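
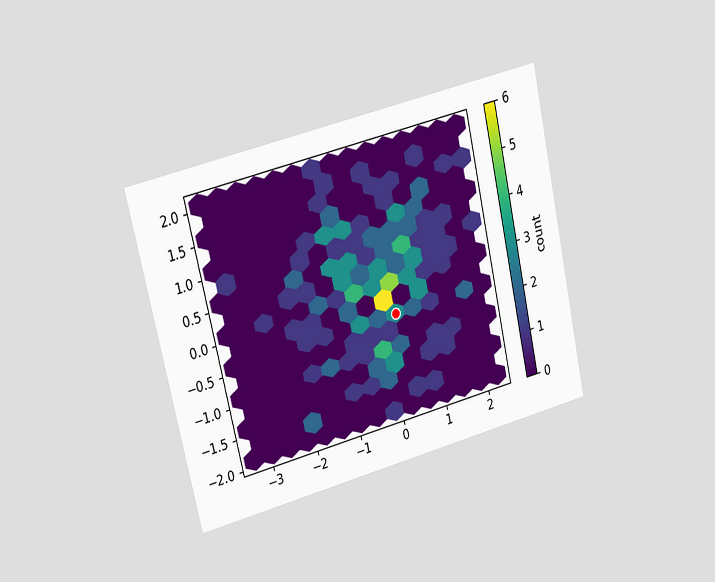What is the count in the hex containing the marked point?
3

The chart is tilted about 13° counter-clockwise and viewed slightly from the left. The marked hex reads 3 on the colorbar.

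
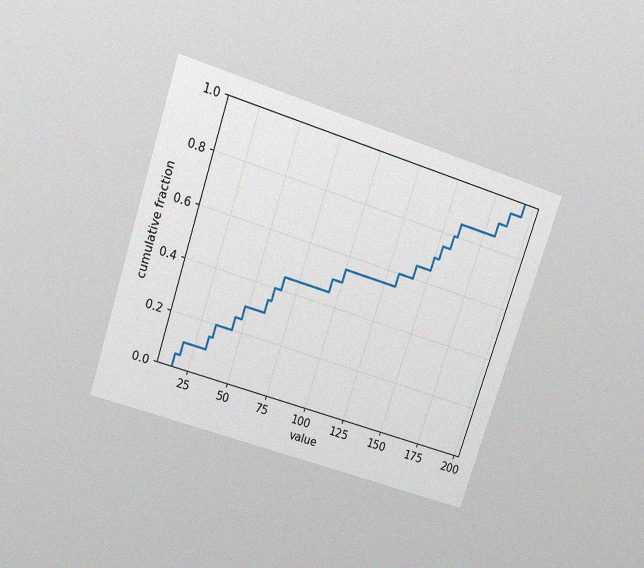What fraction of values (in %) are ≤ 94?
The chart is tilted about 18° clockwise and viewed slightly from above, with some photo noise. At x=94 the ECDF step is at 50%.

50%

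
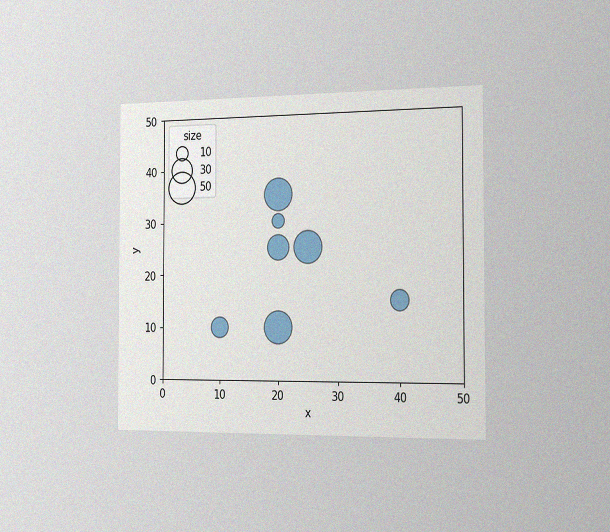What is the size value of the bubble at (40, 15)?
The chart is viewed slightly from the right, with some photo noise. Matching the bubble at (40, 15) against the size legend gives 20.

20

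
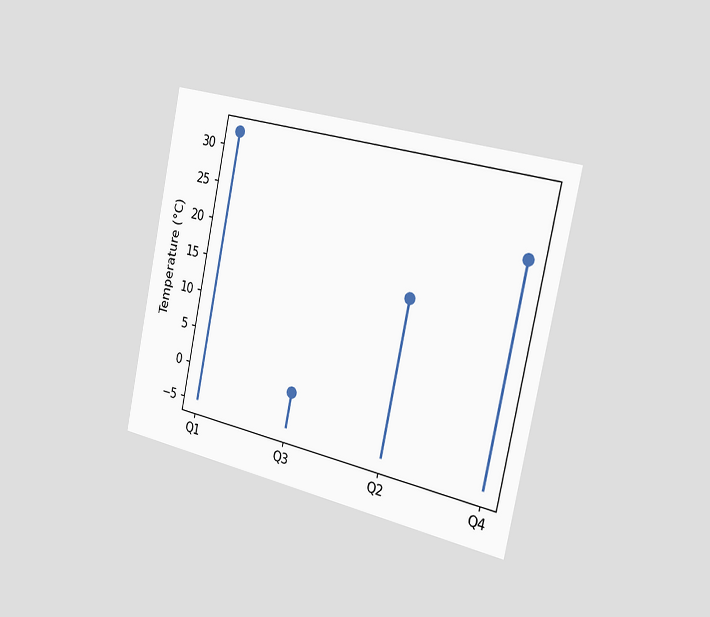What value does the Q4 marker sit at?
24°C

The chart is tilted about 12° clockwise and viewed slightly from the right. The Q4 marker sits at 24°C.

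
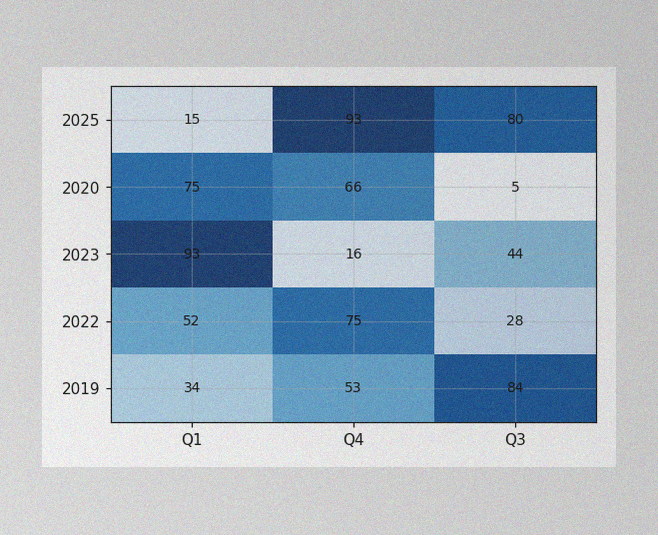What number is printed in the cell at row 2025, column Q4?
The image has some photo noise and uneven lighting. The (2025, Q4) cell reads 93.

93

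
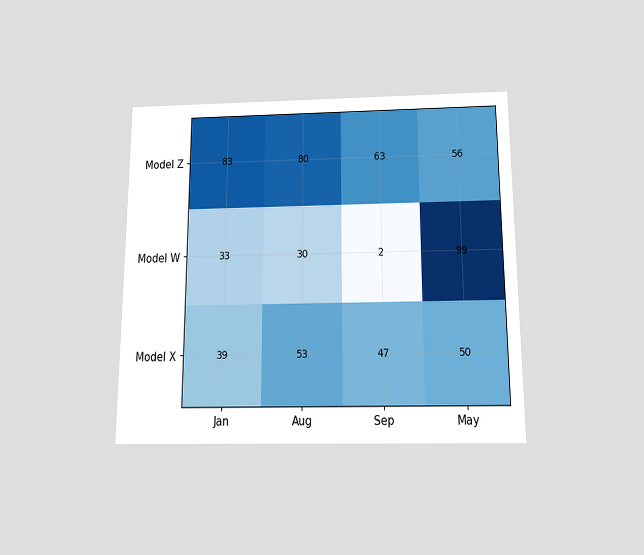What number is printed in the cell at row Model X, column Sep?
The chart is viewed slightly from below. The (Model X, Sep) cell reads 47.

47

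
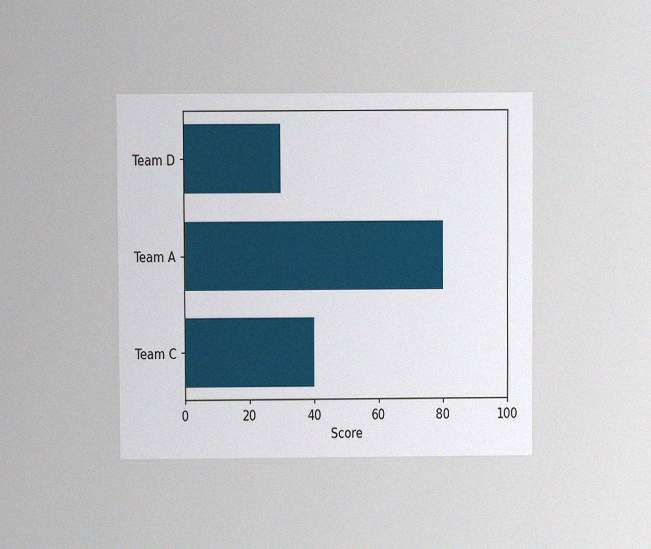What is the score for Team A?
80

The chart is viewed at a slight angle, with some photo noise. Reading along the chart's x-axis, the Team A bar reaches 80.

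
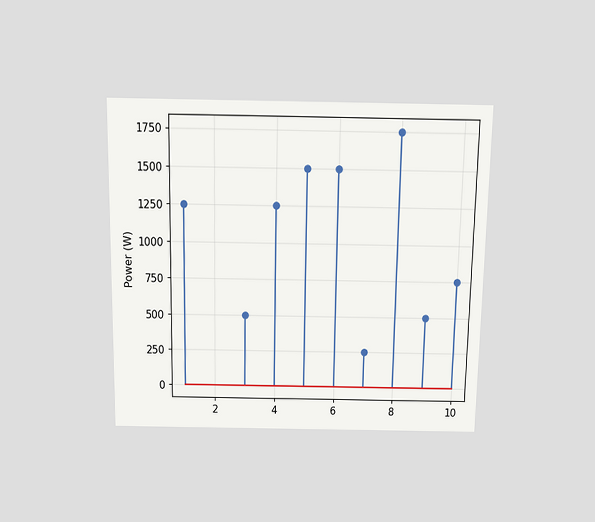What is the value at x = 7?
The chart is viewed slightly from above. The stem at x=7 reaches 250W.

250W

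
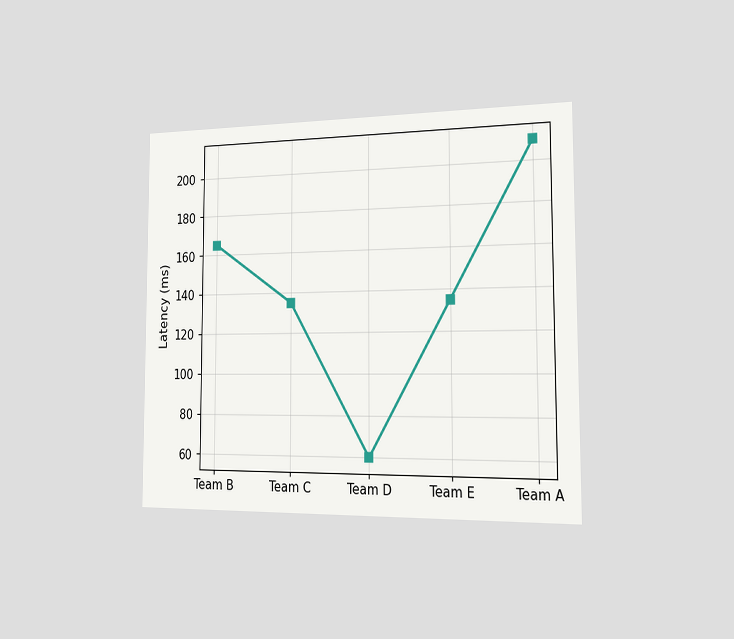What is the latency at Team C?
The chart is viewed slightly from the right. At Team C, the line is at 135ms.

135ms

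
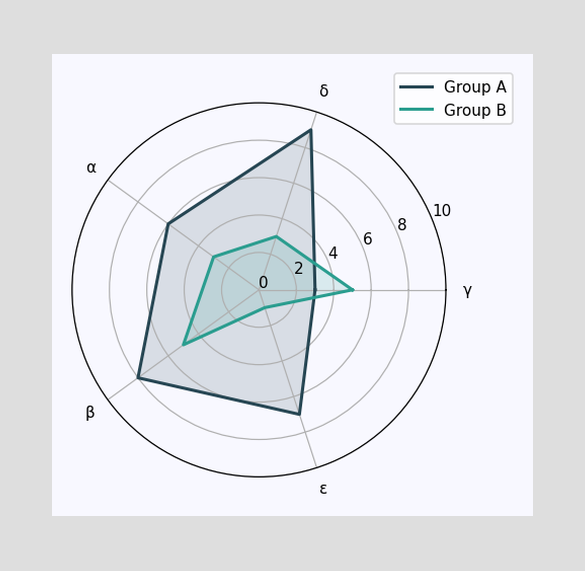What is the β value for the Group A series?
On the β axis, Group A reaches 8.

8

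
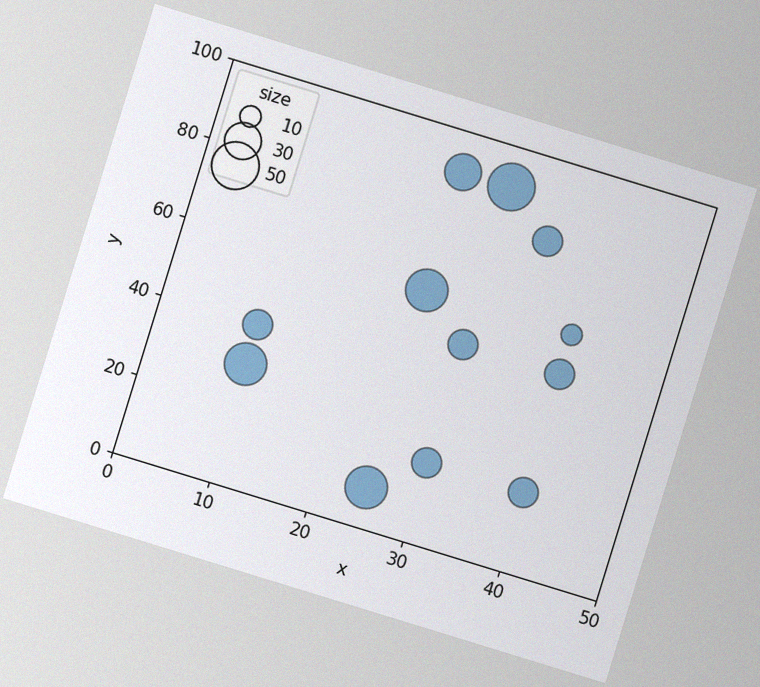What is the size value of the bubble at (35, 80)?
The chart is tilted about 17° clockwise, with some photo noise. Matching the bubble at (35, 80) against the size legend gives 20.

20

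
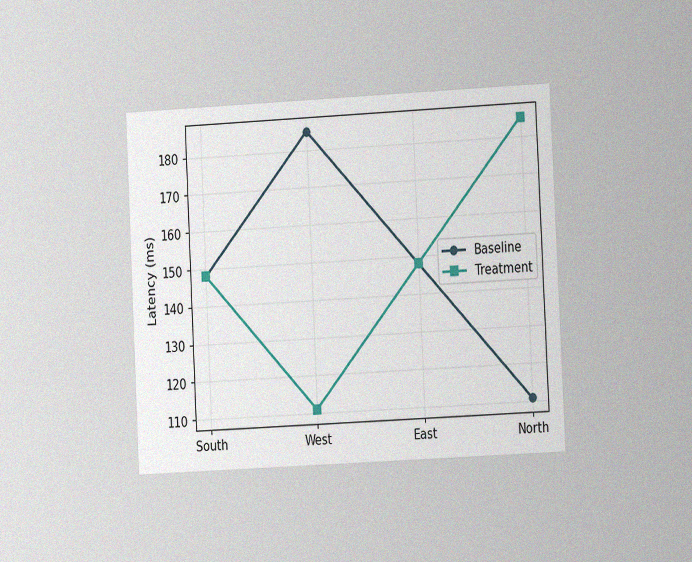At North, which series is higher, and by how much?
Treatment, by 74ms

The chart is tilted about 3° counter-clockwise and viewed slightly from the right, with some photo noise. At North, Treatment sits above the other line by 74ms.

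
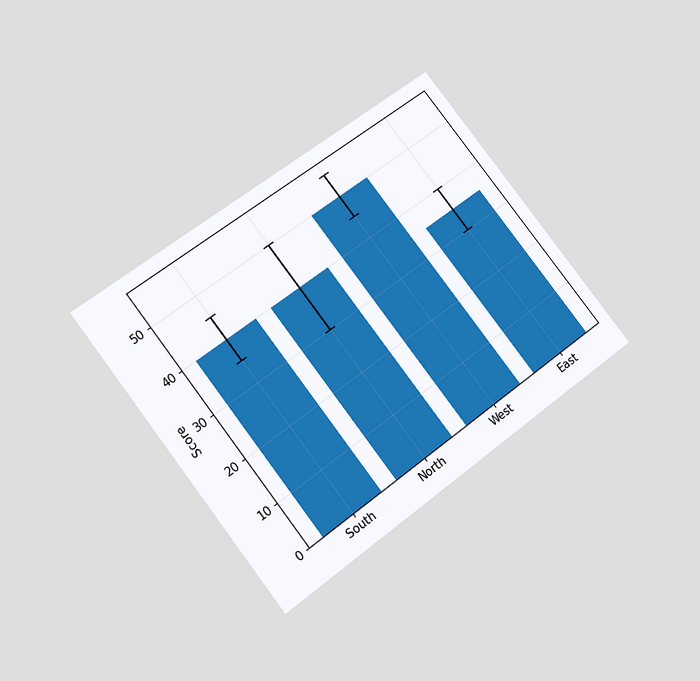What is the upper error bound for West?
55

The chart is tilted about 38° counter-clockwise and viewed slightly from below. The West bar's upper whisker reaches 55.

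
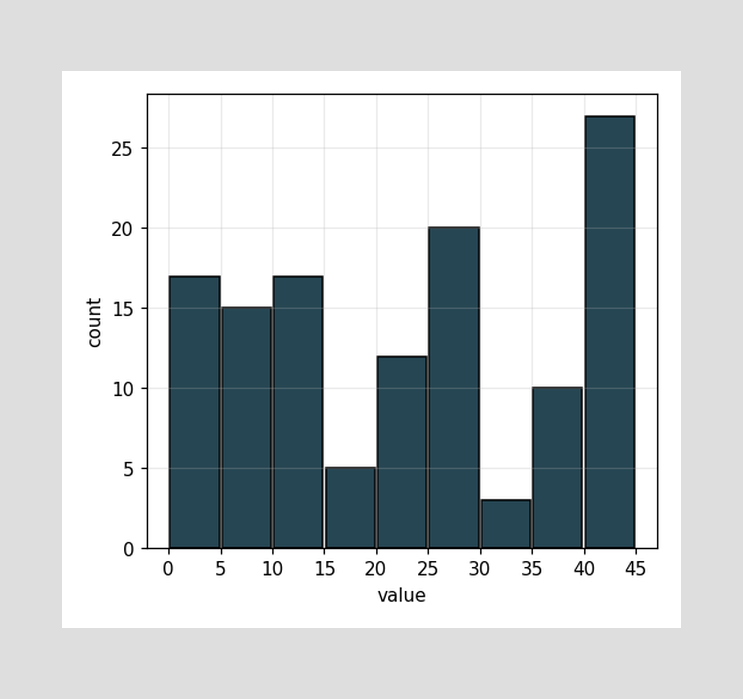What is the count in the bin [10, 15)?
17

The [10, 15) bin has height 17.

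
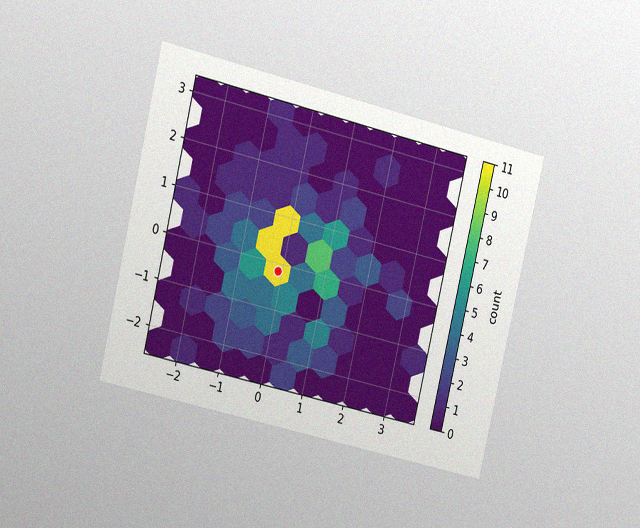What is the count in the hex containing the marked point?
11

The chart is tilted about 13° clockwise and viewed at a slight angle, with some photo noise. The marked hex reads 11 on the colorbar.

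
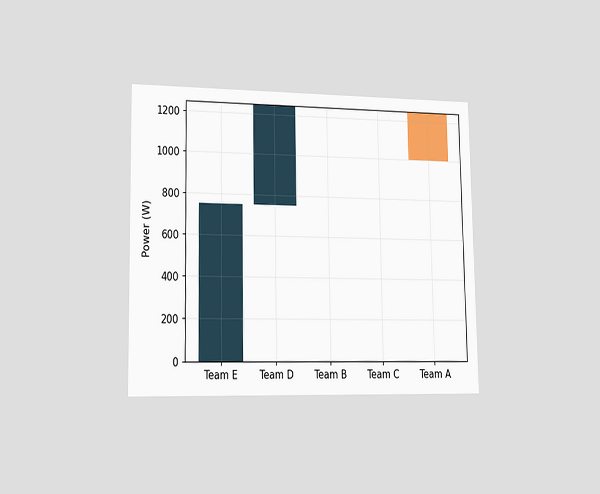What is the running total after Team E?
The chart is viewed slightly from the left. After Team E the running total reaches 750W.

750W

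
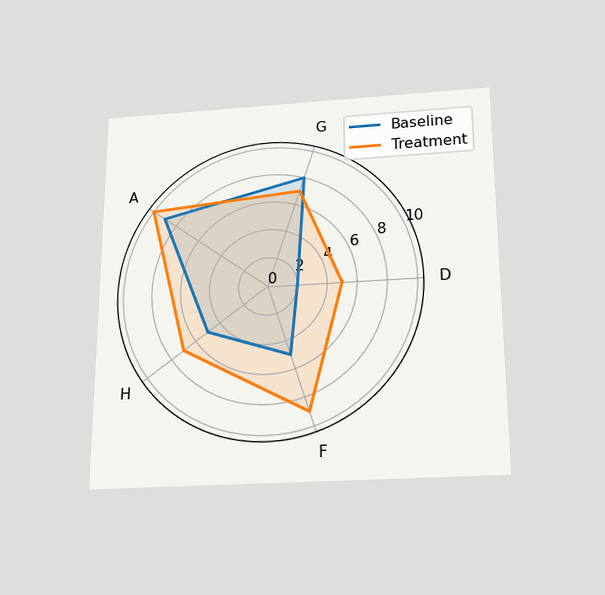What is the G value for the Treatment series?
The chart is viewed slightly from below. On the G axis, Treatment reaches 7.

7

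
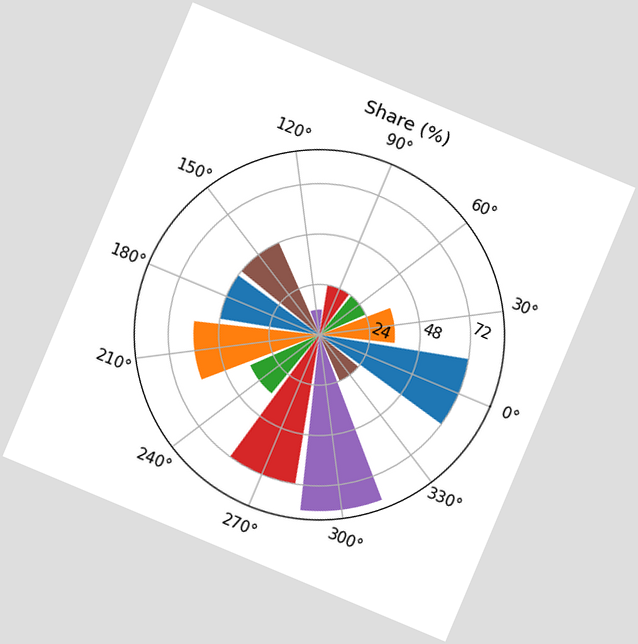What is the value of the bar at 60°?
24%

The chart is tilted about 23° clockwise. The bar at 60° reaches 24% on the radial axis.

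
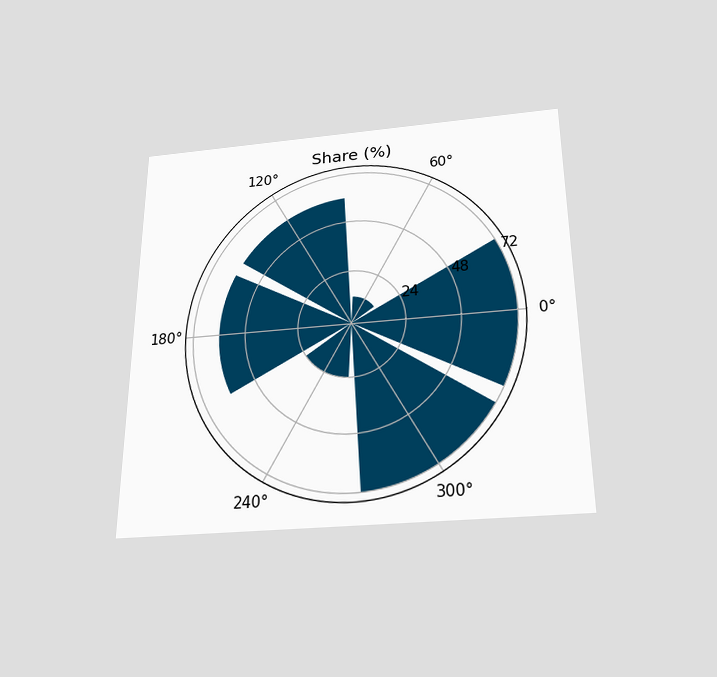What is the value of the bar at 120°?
60%

The chart is viewed slightly from below. The bar at 120° reaches 60% on the radial axis.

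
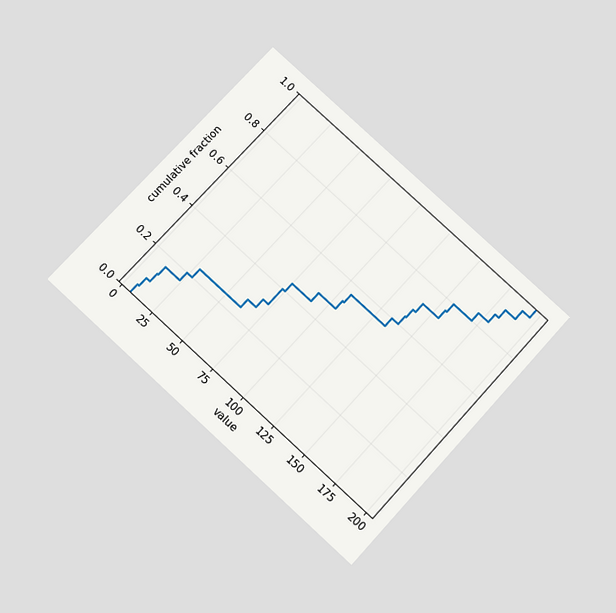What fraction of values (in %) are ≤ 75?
44%

The chart is tilted about 43° clockwise and viewed slightly from below. At x=75 the ECDF step is at 44%.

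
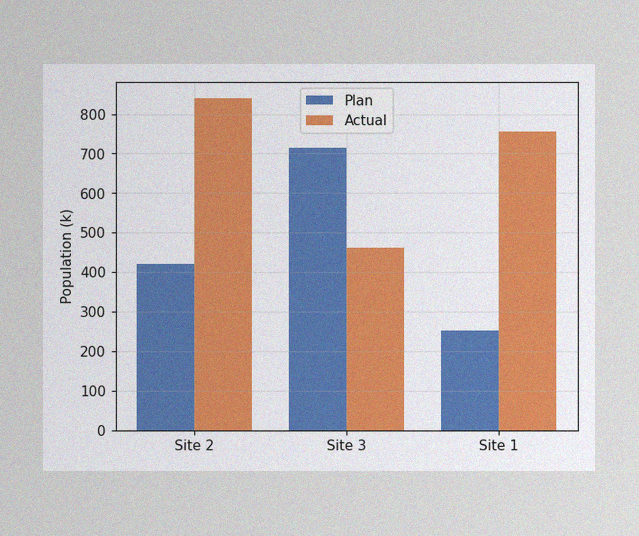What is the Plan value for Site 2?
The image has some photo noise and uneven lighting. The Plan bar at Site 2 reaches 420k on the y-axis.

420k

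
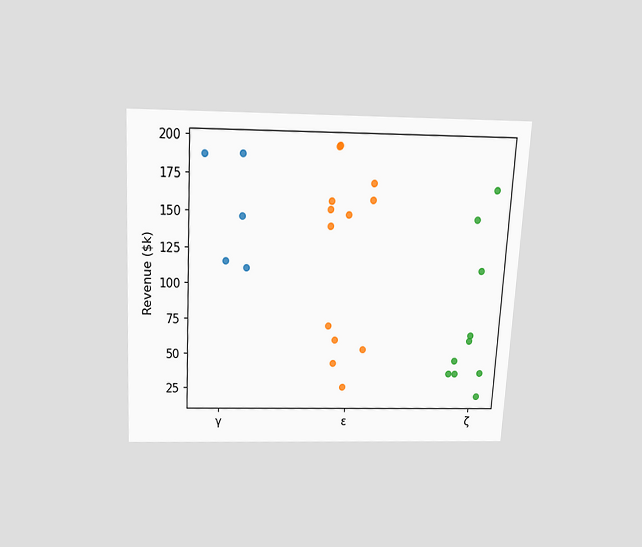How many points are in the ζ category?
The chart is tilted about 3° clockwise and viewed slightly from above. Counting the markers in the ζ column gives 10.

10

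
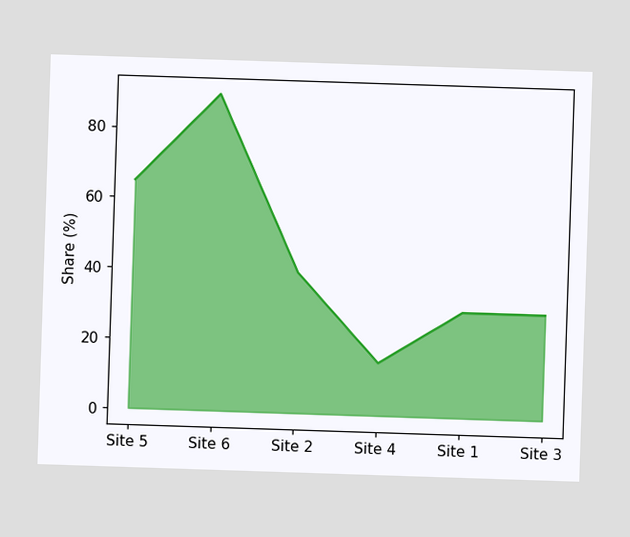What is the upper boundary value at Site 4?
15%

At Site 4 the upper boundary is at 15%.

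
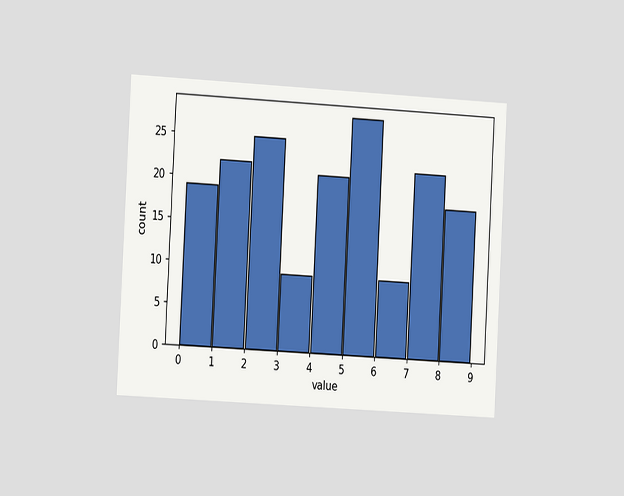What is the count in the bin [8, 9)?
18

The chart is tilted about 3° clockwise and viewed slightly from the left. The [8, 9) bin has height 18.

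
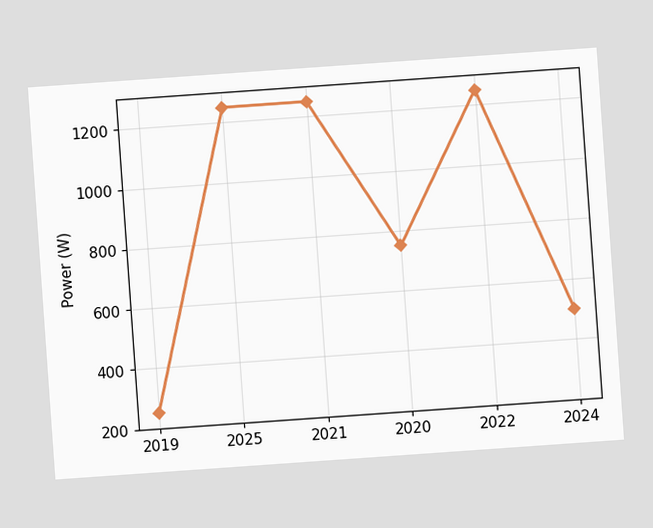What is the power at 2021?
The chart is tilted about 4° counter-clockwise. At 2021, the line is at 1250W.

1250W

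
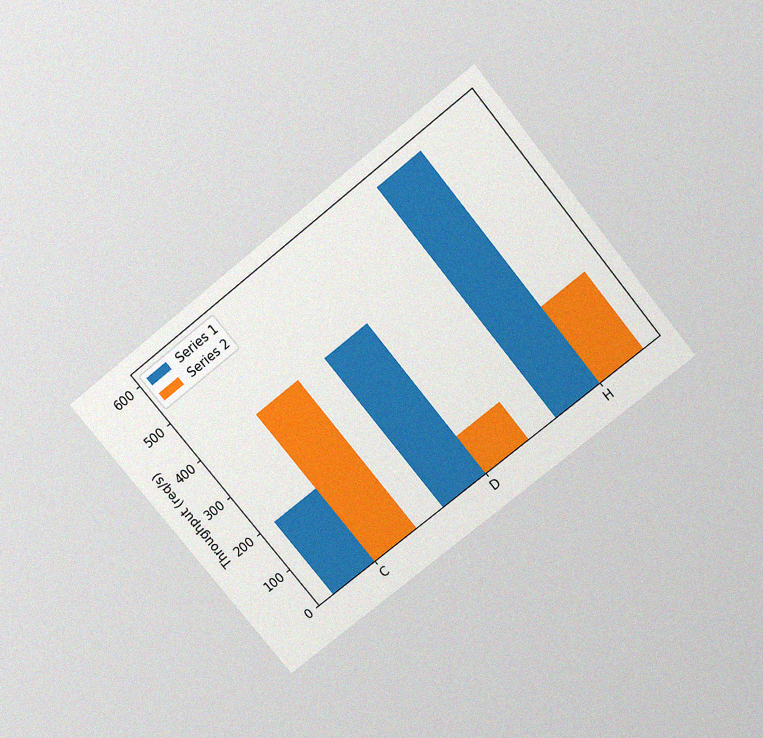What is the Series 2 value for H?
The chart is tilted about 39° counter-clockwise and viewed slightly from above, with some photo noise. The Series 2 bar at H reaches 200req/s on the y-axis.

200req/s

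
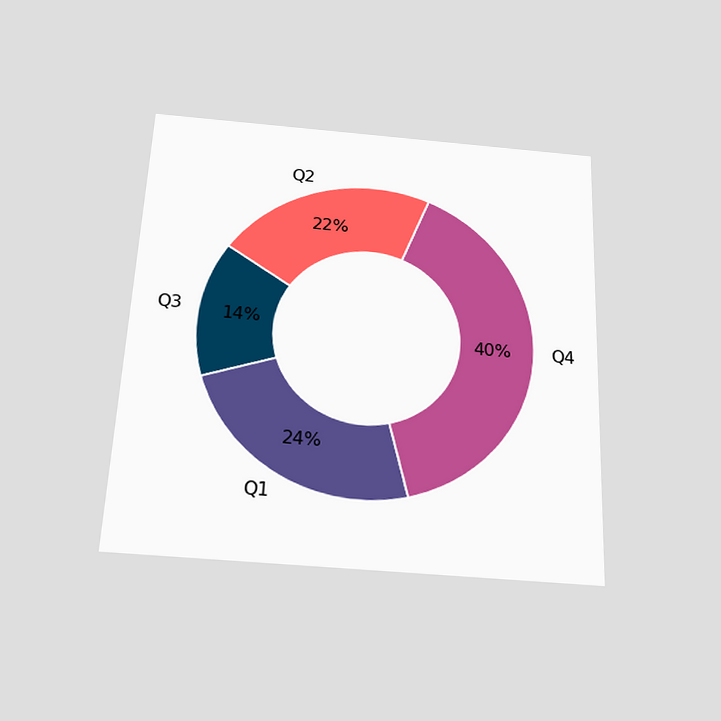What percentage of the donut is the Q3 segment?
The chart is tilted about 2° clockwise and viewed slightly from below. The Q3 segment takes up 14% of the ring.

14%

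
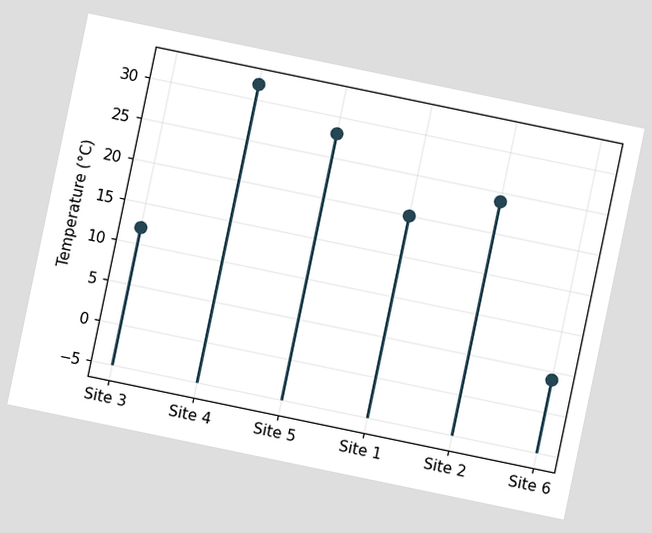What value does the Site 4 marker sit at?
The chart is tilted about 12° clockwise. The Site 4 marker sits at 32°C.

32°C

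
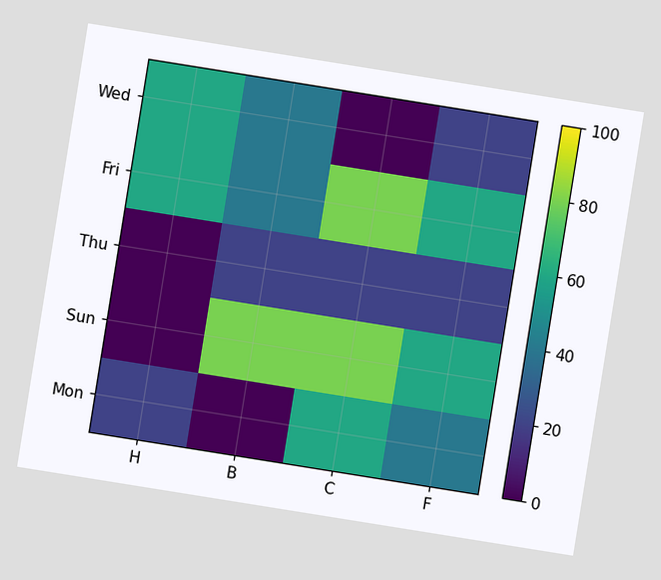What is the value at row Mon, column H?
20

The chart is tilted about 9° clockwise. Matching cell (Mon, H) against the colorbar gives 20.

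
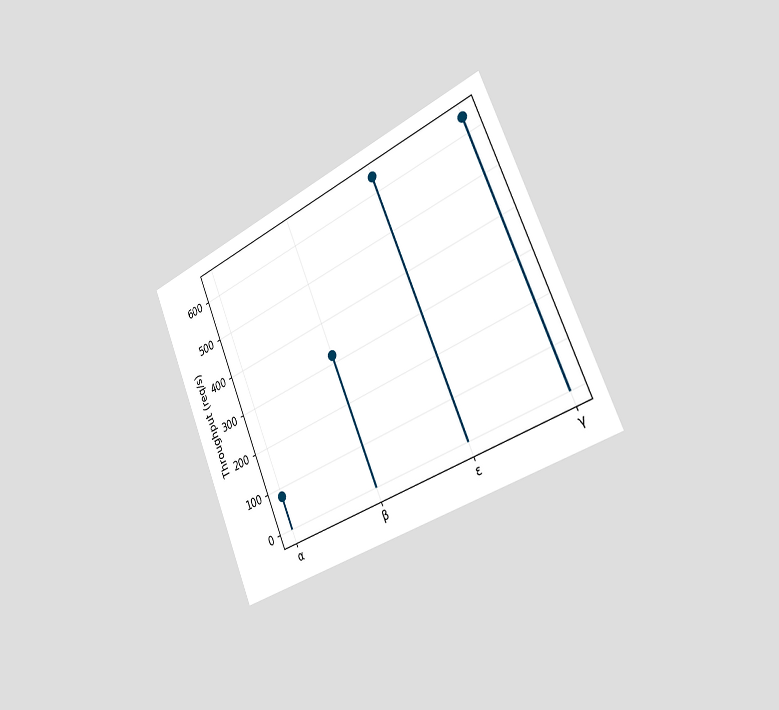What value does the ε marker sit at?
640req/s

The chart is tilted about 23° counter-clockwise and viewed slightly from the right. The ε marker sits at 640req/s.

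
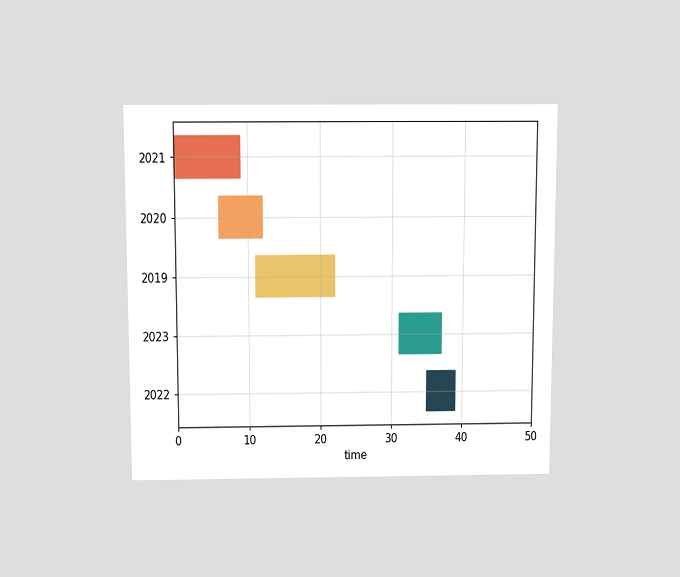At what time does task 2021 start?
The chart is viewed slightly from above. The 2021 bar begins at t=0.

0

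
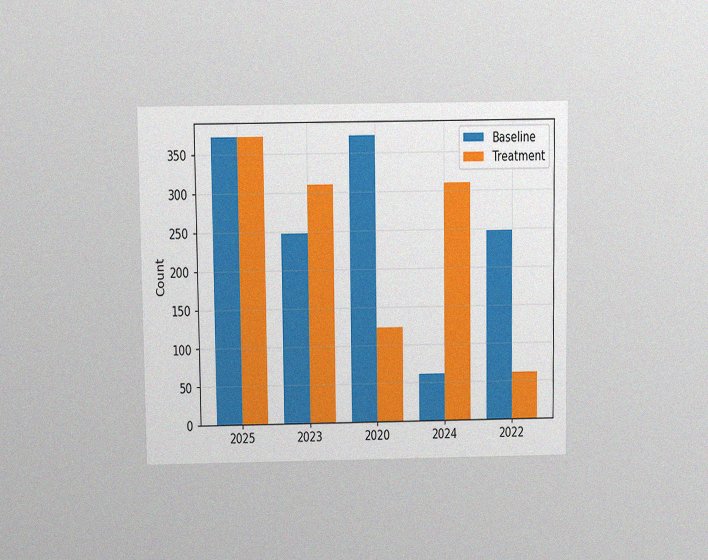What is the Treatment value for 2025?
372

The chart is viewed at a slight angle, with some photo noise. The Treatment bar at 2025 reaches 372 on the y-axis.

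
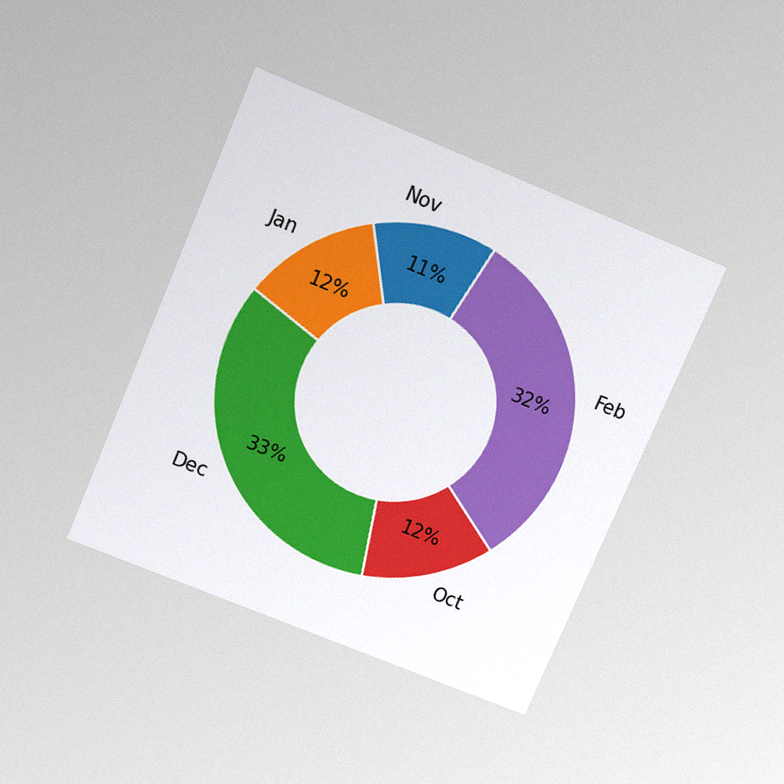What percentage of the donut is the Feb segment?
The chart is tilted about 23° clockwise and viewed slightly from above, with some photo noise. The Feb segment takes up 32% of the ring.

32%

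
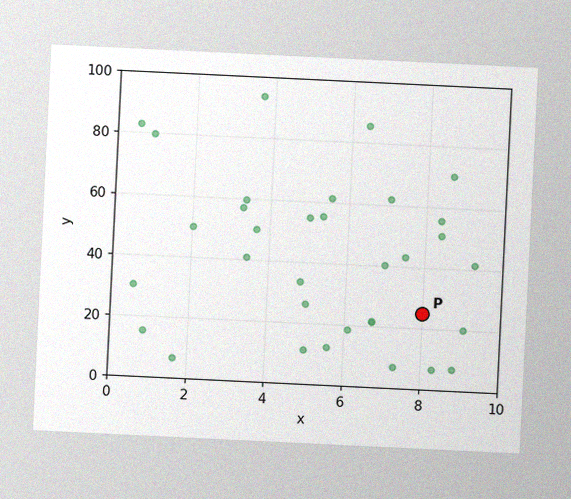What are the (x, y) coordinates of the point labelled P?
(8, 25)

The chart is tilted about 3° clockwise, with some photo noise. Following the gridlines from P to each axis, P sits at (8, 25).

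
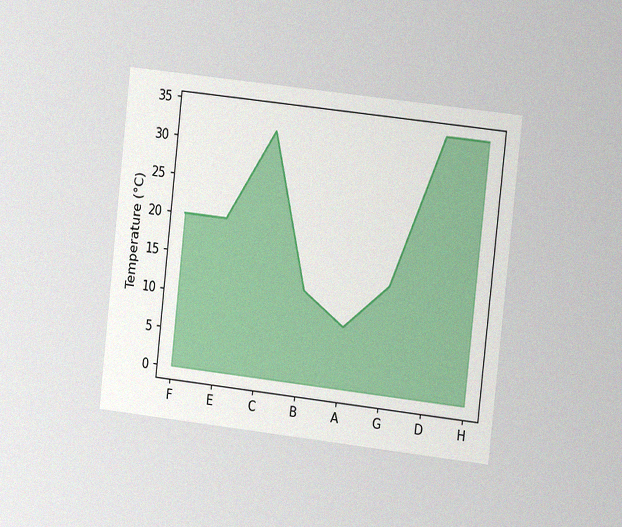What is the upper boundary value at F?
20°C

The chart is tilted about 6° clockwise and viewed slightly from the right, with some photo noise. At F the upper boundary is at 20°C.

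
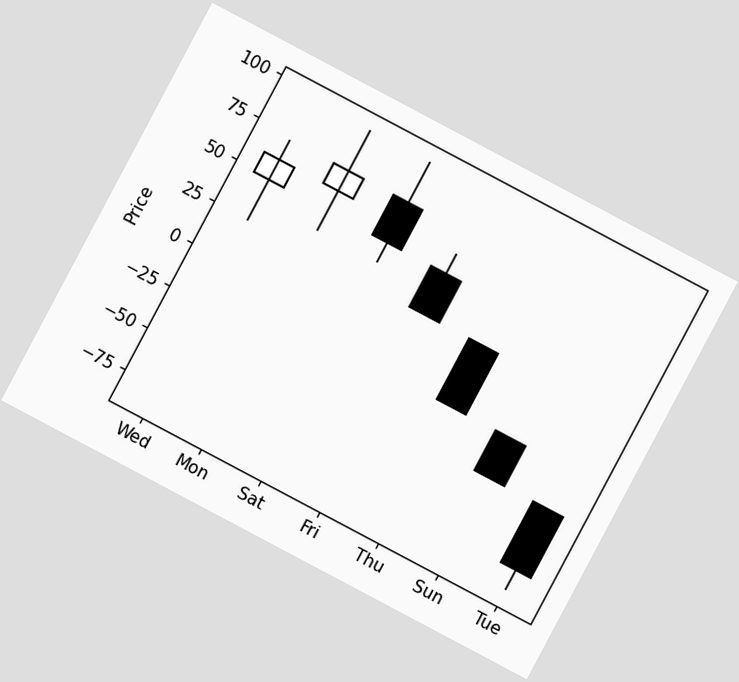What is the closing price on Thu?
-12

The chart is tilted about 28° clockwise. The Thu candle closes at -12.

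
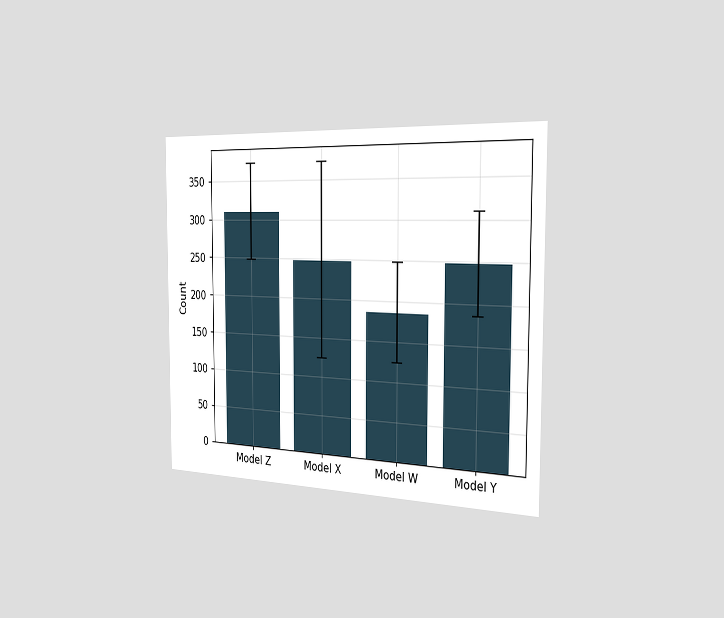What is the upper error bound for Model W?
The chart is viewed slightly from the right. The Model W bar's upper whisker reaches 248.

248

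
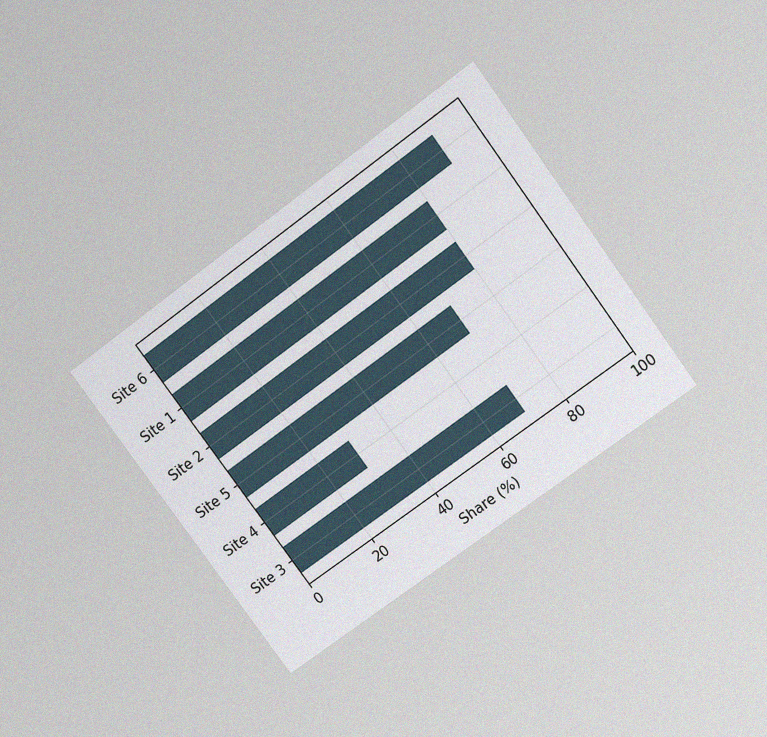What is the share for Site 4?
The chart is tilted about 36° counter-clockwise and viewed slightly from above, with some photo noise. Reading along the chart's x-axis, the Site 4 bar reaches 30%.

30%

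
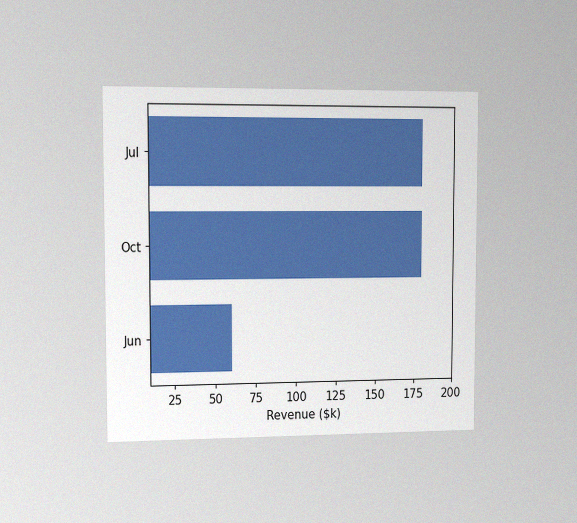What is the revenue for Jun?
$60k

The chart is viewed slightly from the left, with some photo noise. Reading along the chart's x-axis, the Jun bar reaches $60k.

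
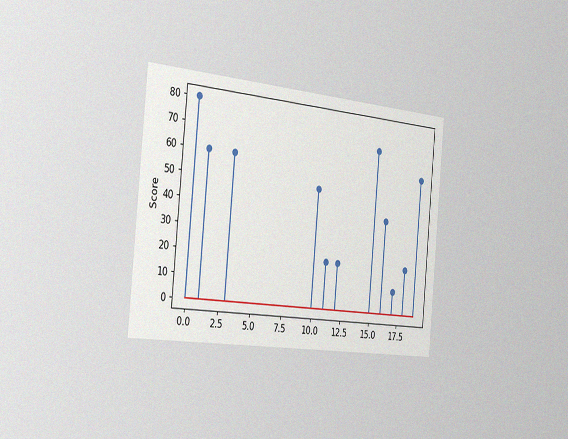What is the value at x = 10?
50

The chart is tilted about 5° clockwise and viewed slightly from the left, with some photo noise. The stem at x=10 reaches 50.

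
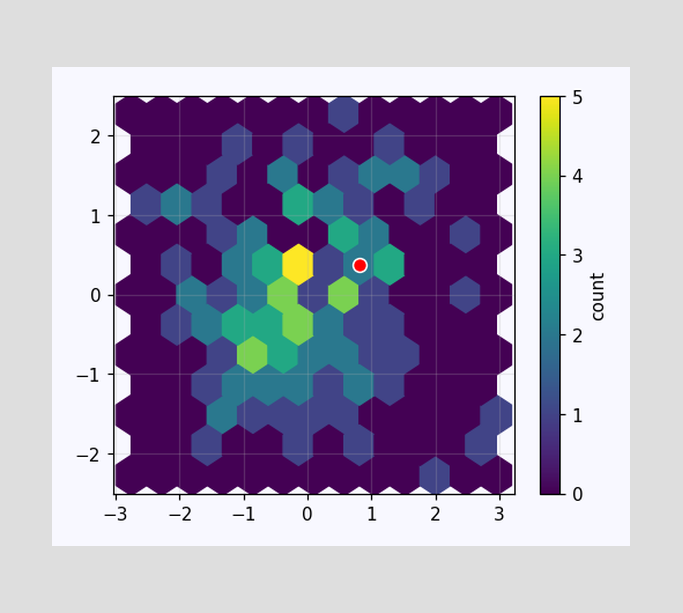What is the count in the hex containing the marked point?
2

The marked hex reads 2 on the colorbar.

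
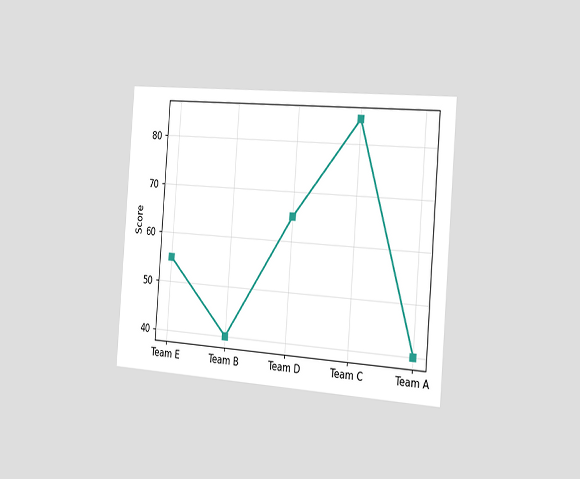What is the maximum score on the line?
The chart is tilted about 4° clockwise and viewed slightly from the right. The highest point is at Team C, and reading across to the y-axis gives 85.

85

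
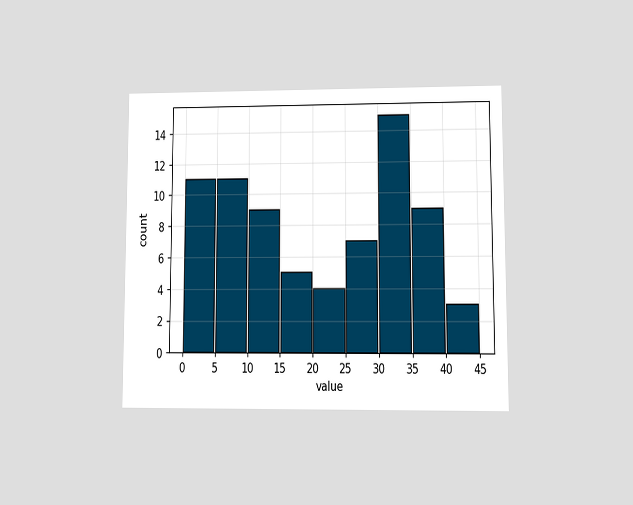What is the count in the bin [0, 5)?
11

The chart is viewed at a slight angle. The [0, 5) bin has height 11.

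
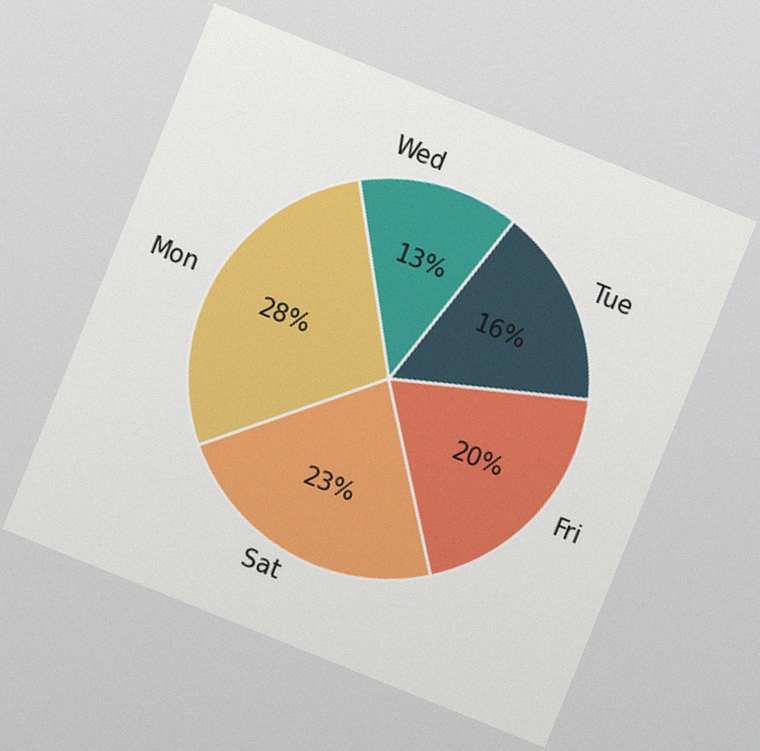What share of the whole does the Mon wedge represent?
The chart is tilted about 22° clockwise, with some photo noise. The Mon slice takes up 28% of the pie.

28%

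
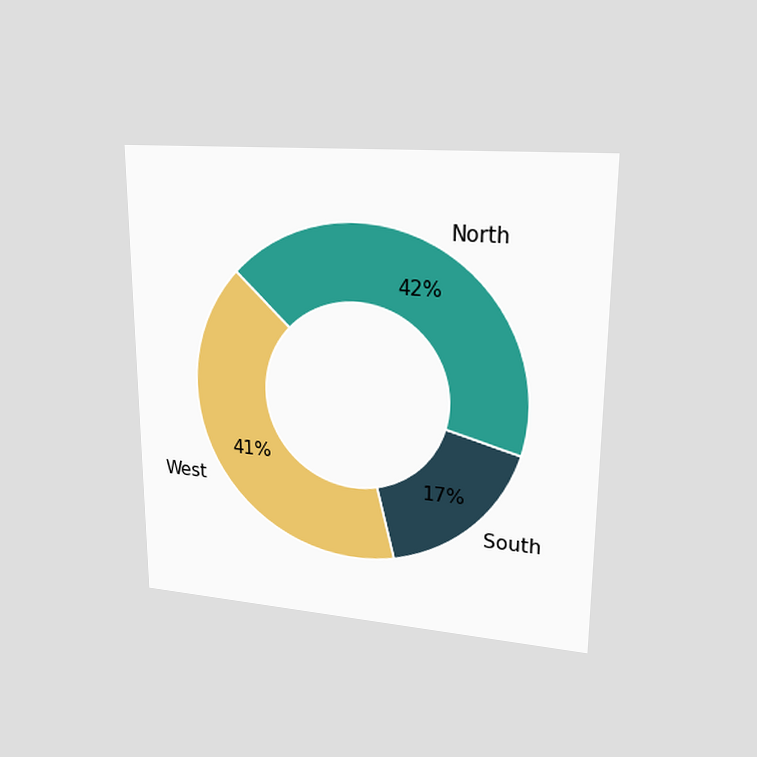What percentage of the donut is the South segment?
17%

The chart is viewed at a slight angle. The South segment takes up 17% of the ring.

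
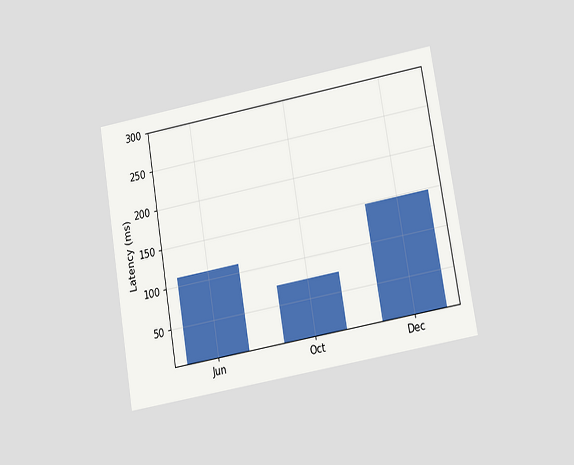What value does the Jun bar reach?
111ms

The chart is tilted about 10° counter-clockwise and viewed at a slight angle. Reading along the chart's y-axis, the Jun bar reaches 111ms.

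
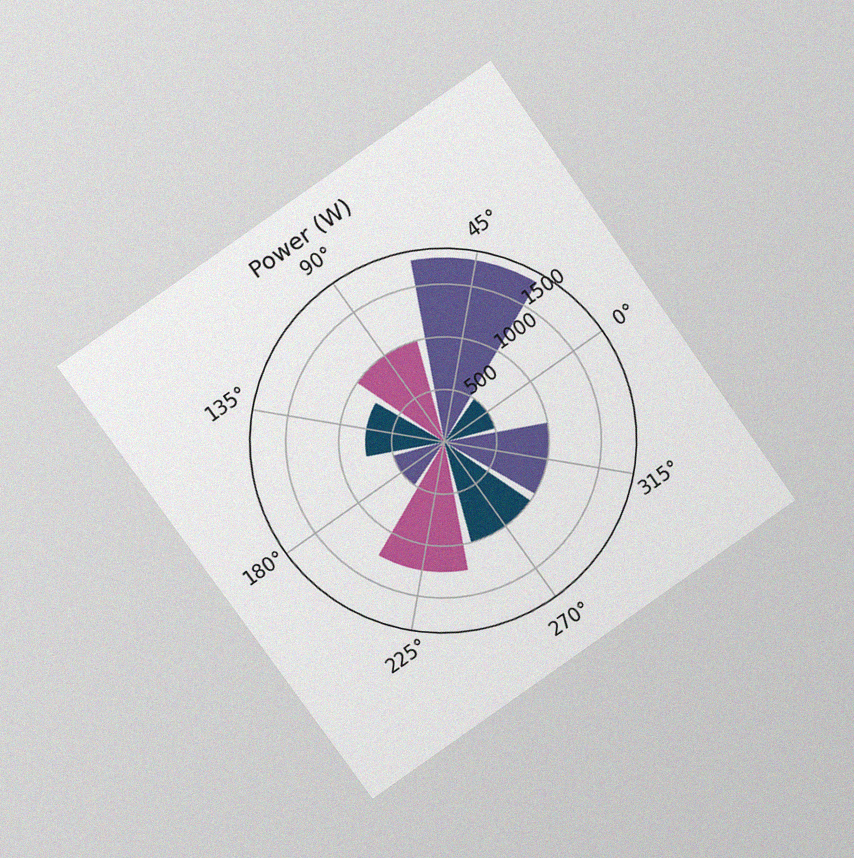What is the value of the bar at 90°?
1000W

The chart is tilted about 35° counter-clockwise and viewed at a slight angle, with some photo noise. The bar at 90° reaches 1000W on the radial axis.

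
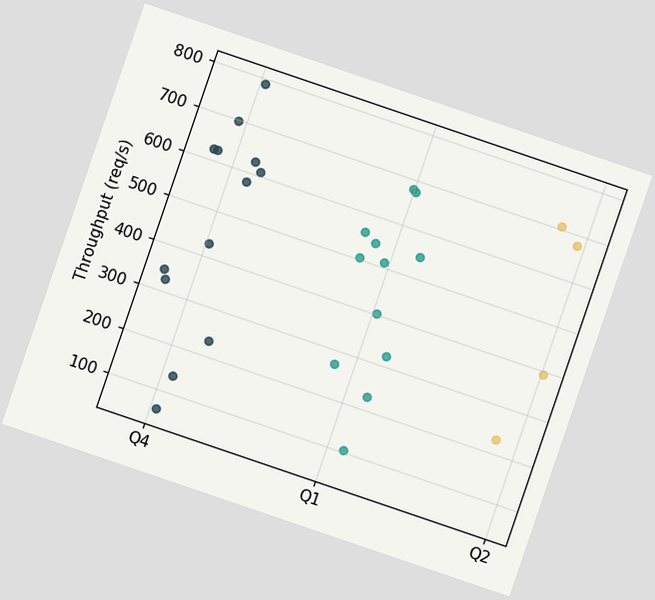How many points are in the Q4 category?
13

The chart is tilted about 19° clockwise. Counting the markers in the Q4 column gives 13.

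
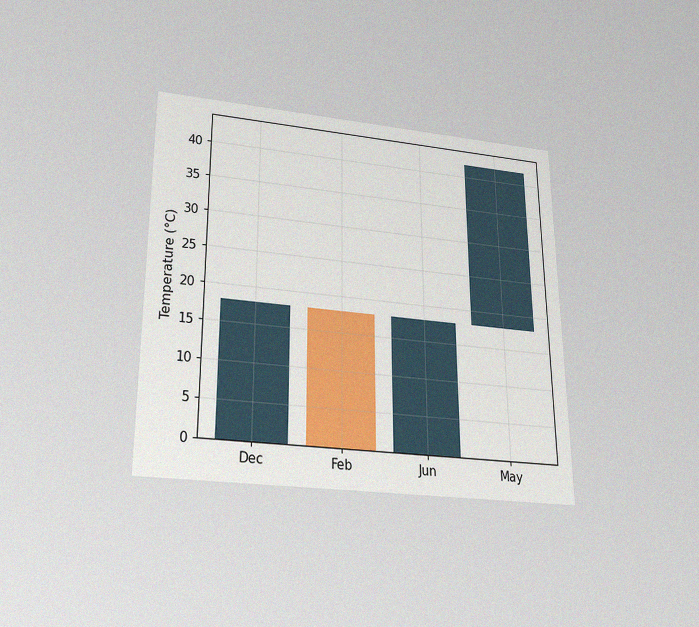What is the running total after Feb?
0°C

The chart is viewed slightly from below, with some photo noise. After Feb the running total reaches 0°C.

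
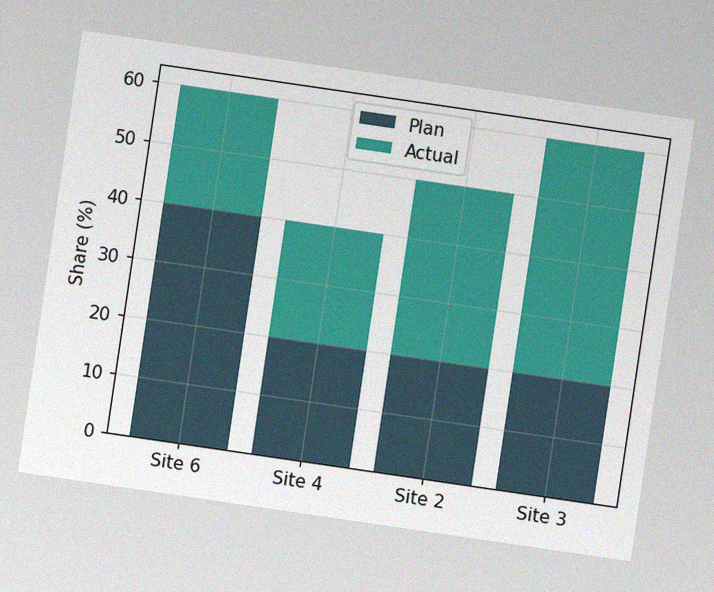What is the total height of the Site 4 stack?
40%

The chart is tilted about 8° clockwise, with some photo noise. The Site 4 stack's top reaches 40% on the y-axis.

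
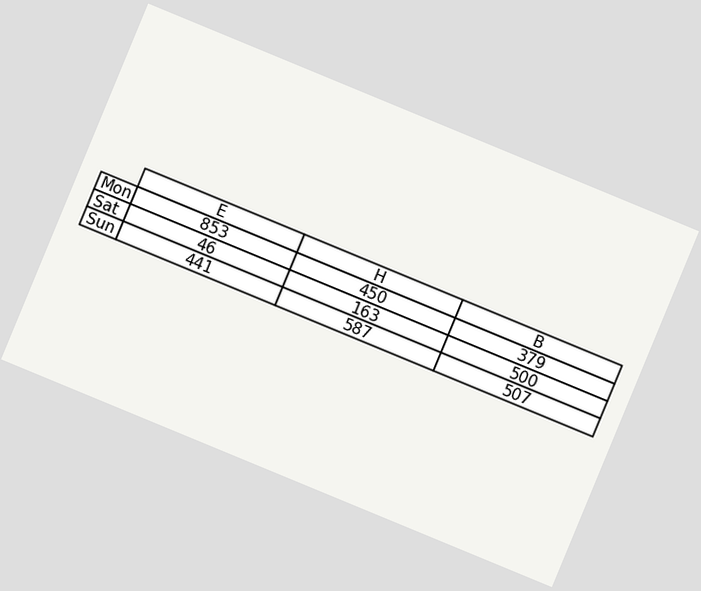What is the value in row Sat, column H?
The chart is tilted about 22° clockwise. The (Sat, H) cell reads 163.

163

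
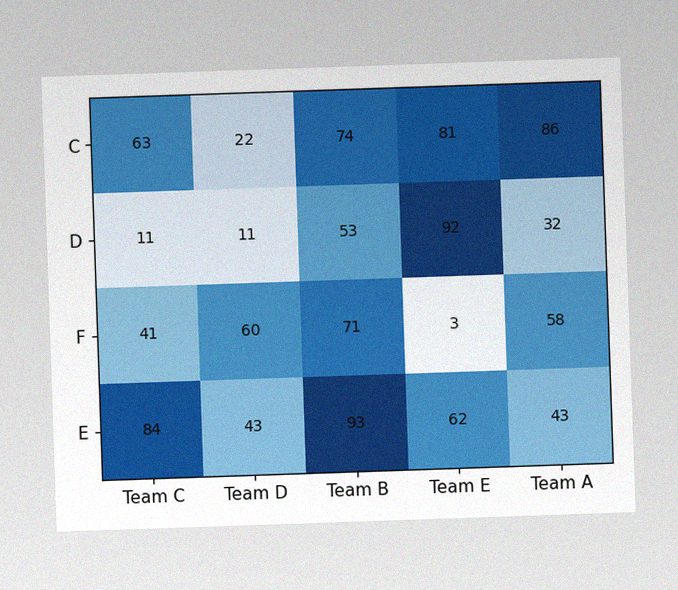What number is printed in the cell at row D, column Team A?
The image has some photo noise and uneven lighting. The (D, Team A) cell reads 32.

32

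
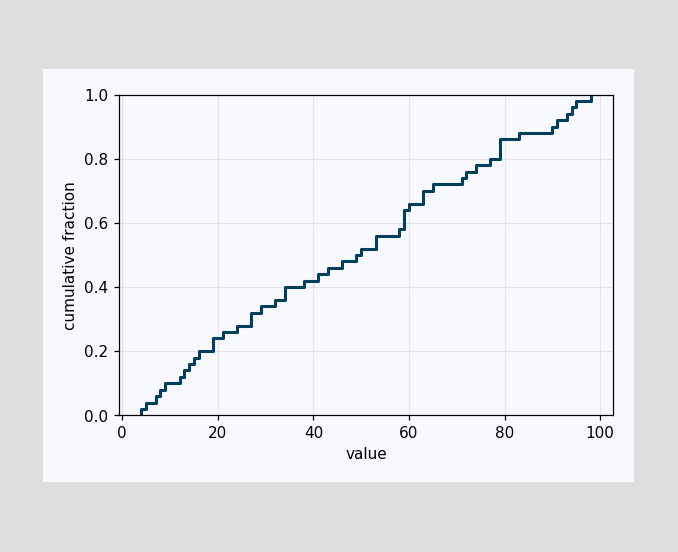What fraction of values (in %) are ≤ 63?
70%

At x=63 the ECDF step is at 70%.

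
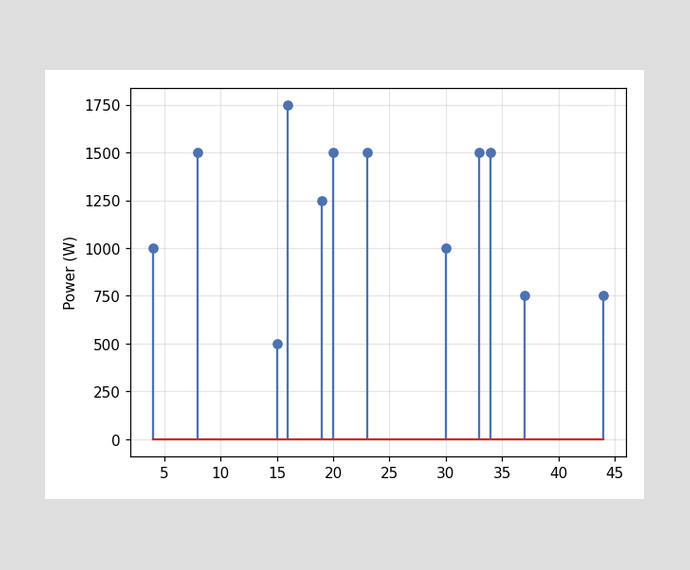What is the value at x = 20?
1500W

The stem at x=20 reaches 1500W.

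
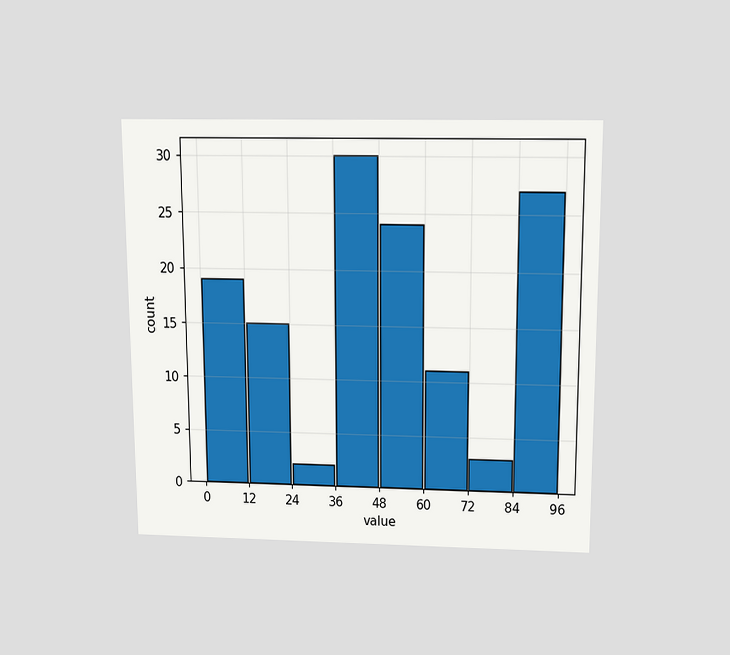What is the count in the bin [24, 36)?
The chart is viewed slightly from above. The [24, 36) bin has height 2.

2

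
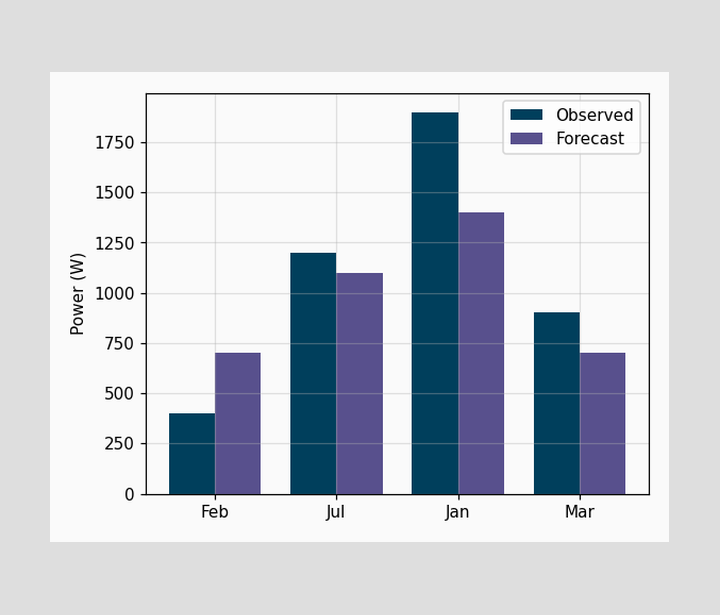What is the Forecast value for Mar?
The Forecast bar at Mar reaches 700W on the y-axis.

700W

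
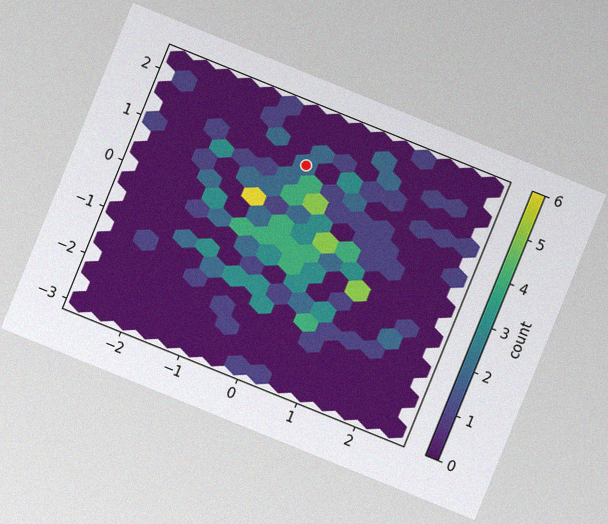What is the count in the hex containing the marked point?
The chart is tilted about 22° clockwise, with some photo noise. The marked hex reads 2 on the colorbar.

2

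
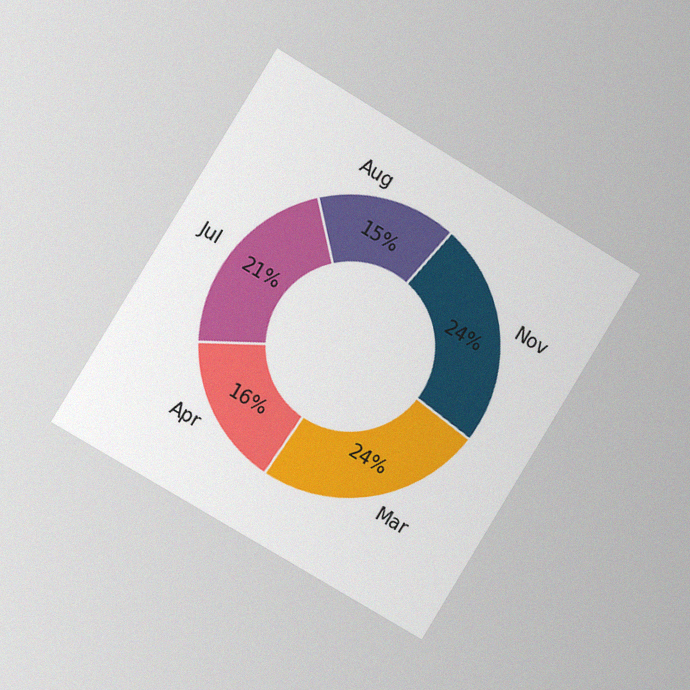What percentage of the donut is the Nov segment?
The chart is tilted about 31° clockwise and viewed slightly from the left, with some photo noise. The Nov segment takes up 24% of the ring.

24%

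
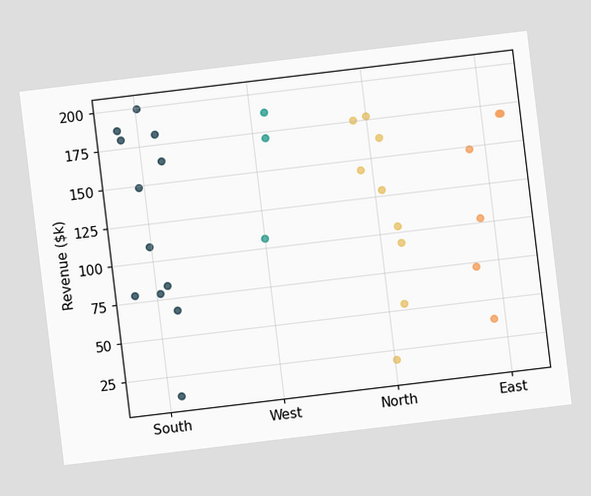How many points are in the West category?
3

The chart is tilted about 7° counter-clockwise. Counting the markers in the West column gives 3.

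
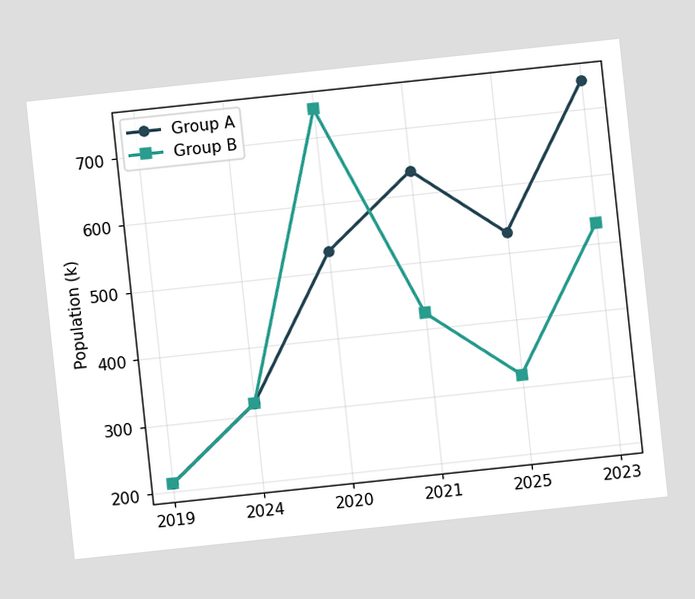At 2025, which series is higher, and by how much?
Group A, by 212k

The chart is tilted about 6° counter-clockwise. At 2025, Group A sits above the other line by 212k.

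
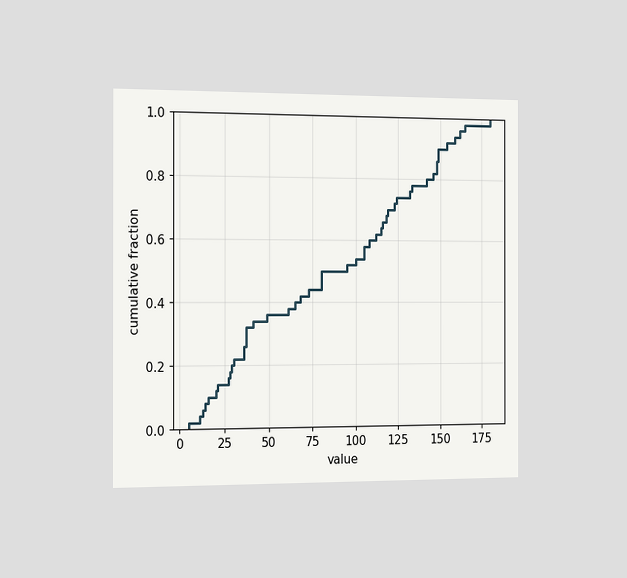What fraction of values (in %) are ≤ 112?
The chart is viewed slightly from the left. At x=112 the ECDF step is at 62%.

62%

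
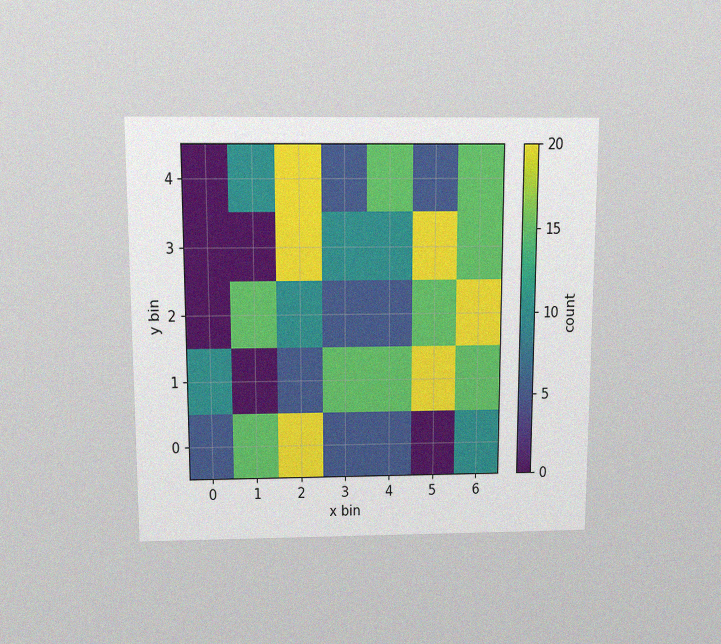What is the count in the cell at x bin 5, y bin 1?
The chart is viewed slightly from above, with some photo noise. Matching the cell (5, 1) against the colorbar gives 20.

20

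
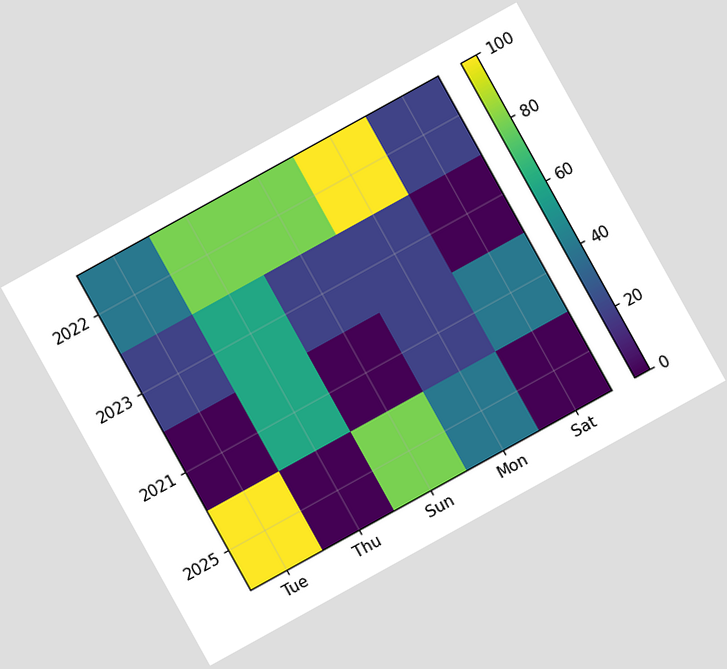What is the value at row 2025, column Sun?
80

The chart is tilted about 29° counter-clockwise. Matching cell (2025, Sun) against the colorbar gives 80.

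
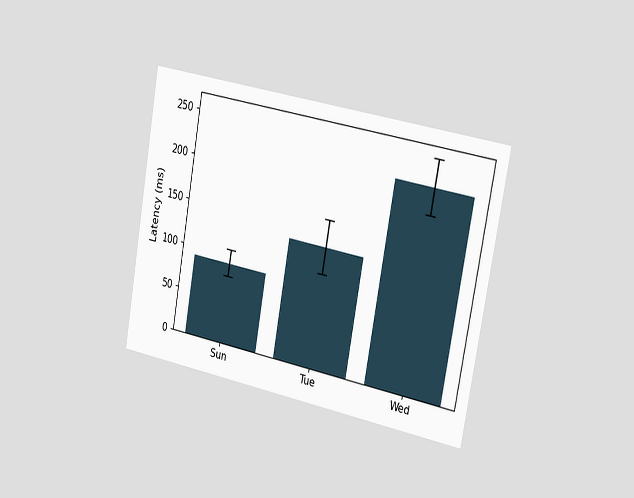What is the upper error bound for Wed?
255ms

The chart is tilted about 10° clockwise and viewed slightly from the right. The Wed bar's upper whisker reaches 255ms.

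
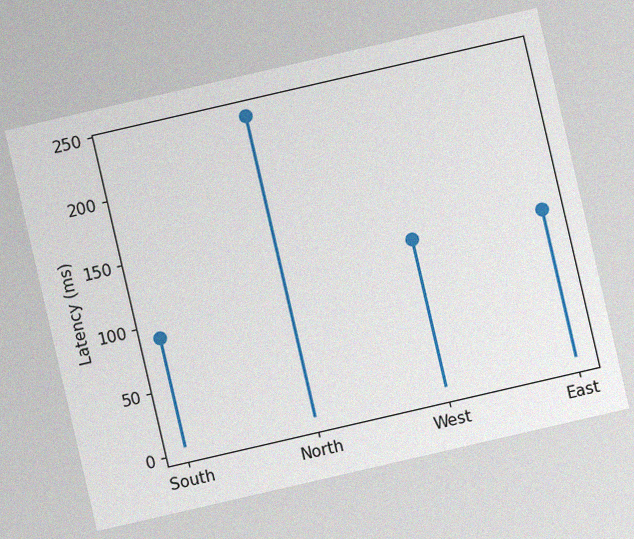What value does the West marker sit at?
The chart is tilted about 13° counter-clockwise, with some photo noise. The West marker sits at 120ms.

120ms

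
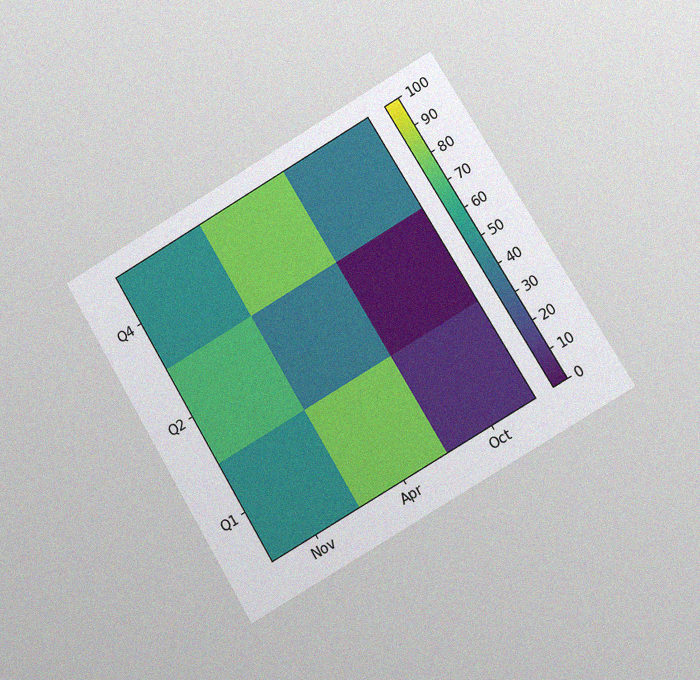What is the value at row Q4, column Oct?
40

The chart is tilted about 31° counter-clockwise and viewed at a slight angle, with some photo noise. Matching cell (Q4, Oct) against the colorbar gives 40.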